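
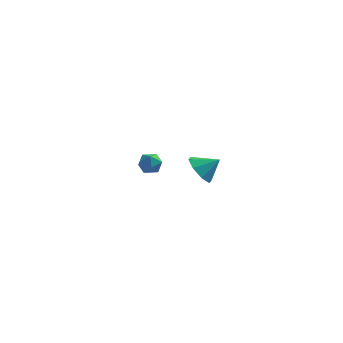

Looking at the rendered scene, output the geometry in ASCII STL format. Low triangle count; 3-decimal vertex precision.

solid 
facet normal -0.786 -0.185 -0.590
outer loop
vertex 0.594 -3.575 2.361
vertex 0.11 -3.729 3.054
vertex 0.297 -3.032 2.586
endloop
endfacet
facet normal 0.808 0.540 -0.235
outer loop
vertex 0.594 -3.575 2.361
vertex 0.297 -3.032 2.586
vertex 0.95 -3.531 3.686
endloop
endfacet
facet normal -0.786 -0.185 -0.590
outer loop
vertex 0.297 -3.032 2.586
vertex 0.11 -3.729 3.054
vertex -0.11 -2.898 3.086
endloop
endfacet
facet normal 0.452 0.882 0.132
outer loop
vertex 0.297 -3.032 2.586
vertex -0.11 -2.898 3.086
vertex 0.95 -3.531 3.686
endloop
endfacet
facet normal -0.786 -0.185 -0.590
outer loop
vertex -0.11 -2.898 3.086
vertex 0.11 -3.729 3.054
vertex -0.388 -3.25 3.567
endloop
endfacet
facet normal 0.106 0.772 0.627
outer loop
vertex -0.11 -2.898 3.086
vertex -0.388 -3.25 3.567
vertex 0.95 -3.531 3.686
endloop
endfacet
facet normal -0.786 -0.185 -0.590
outer loop
vertex -0.388 -3.25 3.567
vertex 0.11 -3.729 3.054
vertex -0.375 -3.883 3.748
endloop
endfacet
facet normal -0.028 0.274 0.961
outer loop
vertex -0.388 -3.25 3.567
vertex -0.375 -3.883 3.748
vertex 0.95 -3.531 3.686
endloop
endfacet
facet normal -0.786 -0.184 -0.590
outer loop
vertex -0.375 -3.883 3.748
vertex 0.11 -3.729 3.054
vertex -0.078 -4.426 3.522
endloop
endfacet
facet normal 0.129 -0.320 0.939
outer loop
vertex -0.375 -3.883 3.748
vertex -0.078 -4.426 3.522
vertex 0.95 -3.531 3.686
endloop
endfacet
facet normal -0.785 -0.185 -0.591
outer loop
vertex -0.078 -4.426 3.522
vertex 0.11 -3.729 3.054
vertex 0.329 -4.56 3.023
endloop
endfacet
facet normal 0.484 -0.661 0.573
outer loop
vertex -0.078 -4.426 3.522
vertex 0.329 -4.56 3.023
vertex 0.95 -3.531 3.686
endloop
endfacet
facet normal -0.786 -0.185 -0.590
outer loop
vertex 0.329 -4.56 3.023
vertex 0.11 -3.729 3.054
vertex 0.607 -4.208 2.542
endloop
endfacet
facet normal 0.831 -0.551 0.077
outer loop
vertex 0.329 -4.56 3.023
vertex 0.607 -4.208 2.542
vertex 0.95 -3.531 3.686
endloop
endfacet
facet normal -0.786 -0.185 -0.590
outer loop
vertex 0.607 -4.208 2.542
vertex 0.11 -3.729 3.054
vertex 0.594 -3.575 2.361
endloop
endfacet
facet normal 0.965 -0.054 -0.257
outer loop
vertex 0.607 -4.208 2.542
vertex 0.594 -3.575 2.361
vertex 0.95 -3.531 3.686
endloop
endfacet
facet normal -0.088 0.273 0.958
outer loop
vertex -3.857 2.724 0.266
vertex -3.369 2.278 0.438
vertex -3.202 2.919 0.271
endloop
endfacet
facet normal -0.247 0.815 0.525
outer loop
vertex -3.857 2.724 0.266
vertex -3.202 2.919 0.271
vertex -3.614 3.12 -0.235
endloop
endfacet
facet normal -0.785 0.611 0.102
outer loop
vertex -3.857 2.724 0.266
vertex -3.614 3.12 -0.235
vertex -4.036 2.602 -0.382
endloop
endfacet
facet normal -0.959 -0.059 0.276
outer loop
vertex -3.857 2.724 0.266
vertex -4.036 2.602 -0.382
vertex -3.884 2.082 0.034
endloop
endfacet
facet normal -0.529 -0.269 0.805
outer loop
vertex -3.857 2.724 0.266
vertex -3.884 2.082 0.034
vertex -3.369 2.278 0.438
endloop
endfacet
facet normal 0.322 0.940 0.111
outer loop
vertex -3.614 3.12 -0.235
vertex -3.202 2.919 0.271
vertex -2.976 2.918 -0.374
endloop
endfacet
facet normal 0.578 0.061 0.814
outer loop
vertex -3.202 2.919 0.271
vertex -3.369 2.278 0.438
vertex -2.824 2.398 0.042
endloop
endfacet
facet normal -0.134 -0.814 0.566
outer loop
vertex -3.369 2.278 0.438
vertex -3.884 2.082 0.034
vertex -3.246 1.88 -0.105
endloop
endfacet
facet normal -0.831 -0.475 -0.290
outer loop
vertex -3.884 2.082 0.034
vertex -4.036 2.602 -0.382
vertex -3.658 2.081 -0.611
endloop
endfacet
facet normal -0.549 0.610 -0.571
outer loop
vertex -4.036 2.602 -0.382
vertex -3.614 3.12 -0.235
vertex -3.491 2.722 -0.778
endloop
endfacet
facet normal 0.959 0.059 -0.276
outer loop
vertex -3.003 2.276 -0.606
vertex -2.976 2.918 -0.374
vertex -2.824 2.398 0.042
endloop
endfacet
facet normal 0.785 -0.611 -0.102
outer loop
vertex -3.003 2.276 -0.606
vertex -2.824 2.398 0.042
vertex -3.246 1.88 -0.105
endloop
endfacet
facet normal 0.247 -0.815 -0.525
outer loop
vertex -3.003 2.276 -0.606
vertex -3.246 1.88 -0.105
vertex -3.658 2.081 -0.611
endloop
endfacet
facet normal 0.088 -0.273 -0.958
outer loop
vertex -3.003 2.276 -0.606
vertex -3.658 2.081 -0.611
vertex -3.491 2.722 -0.778
endloop
endfacet
facet normal 0.529 0.269 -0.805
outer loop
vertex -3.003 2.276 -0.606
vertex -3.491 2.722 -0.778
vertex -2.976 2.918 -0.374
endloop
endfacet
facet normal 0.831 0.475 0.290
outer loop
vertex -2.824 2.398 0.042
vertex -2.976 2.918 -0.374
vertex -3.202 2.919 0.271
endloop
endfacet
facet normal 0.549 -0.610 0.571
outer loop
vertex -3.246 1.88 -0.105
vertex -2.824 2.398 0.042
vertex -3.369 2.278 0.438
endloop
endfacet
facet normal -0.322 -0.940 -0.111
outer loop
vertex -3.658 2.081 -0.611
vertex -3.246 1.88 -0.105
vertex -3.884 2.082 0.034
endloop
endfacet
facet normal -0.578 -0.061 -0.814
outer loop
vertex -3.491 2.722 -0.778
vertex -3.658 2.081 -0.611
vertex -4.036 2.602 -0.382
endloop
endfacet
facet normal 0.134 0.814 -0.566
outer loop
vertex -2.976 2.918 -0.374
vertex -3.491 2.722 -0.778
vertex -3.614 3.12 -0.235
endloop
endfacet

endsolid


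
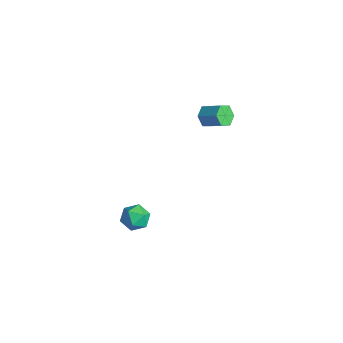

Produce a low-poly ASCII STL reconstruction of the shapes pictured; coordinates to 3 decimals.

solid 
facet normal -0.407 0.880 0.244
outer loop
vertex 1.388 -0.366 -3.66
vertex 0.52 -0.71 -3.869
vertex 0.868 -0.795 -2.981
endloop
endfacet
facet normal 0.186 0.760 0.623
outer loop
vertex 1.388 -0.366 -3.66
vertex 0.868 -0.795 -2.981
vertex 1.806 -0.97 -3.047
endloop
endfacet
facet normal 0.725 0.669 0.165
outer loop
vertex 1.388 -0.366 -3.66
vertex 1.806 -0.97 -3.047
vertex 2.038 -0.993 -3.975
endloop
endfacet
facet normal 0.466 0.732 -0.497
outer loop
vertex 1.388 -0.366 -3.66
vertex 2.038 -0.993 -3.975
vertex 1.243 -0.832 -4.483
endloop
endfacet
facet normal -0.234 0.863 -0.447
outer loop
vertex 1.388 -0.366 -3.66
vertex 1.243 -0.832 -4.483
vertex 0.52 -0.71 -3.869
endloop
endfacet
facet normal 0.097 0.150 0.984
outer loop
vertex 1.806 -0.97 -3.047
vertex 0.868 -0.795 -2.981
vertex 1.197 -1.688 -2.877
endloop
endfacet
facet normal -0.862 0.344 0.371
outer loop
vertex 0.868 -0.795 -2.981
vertex 0.52 -0.71 -3.869
vertex 0.402 -1.527 -3.385
endloop
endfacet
facet normal -0.582 0.317 -0.749
outer loop
vertex 0.52 -0.71 -3.869
vertex 1.243 -0.832 -4.483
vertex 0.634 -1.55 -4.313
endloop
endfacet
facet normal 0.551 0.106 -0.828
outer loop
vertex 1.243 -0.832 -4.483
vertex 2.038 -0.993 -3.975
vertex 1.572 -1.725 -4.379
endloop
endfacet
facet normal 0.970 0.004 0.242
outer loop
vertex 2.038 -0.993 -3.975
vertex 1.806 -0.97 -3.047
vertex 1.92 -1.81 -3.491
endloop
endfacet
facet normal -0.466 -0.732 0.497
outer loop
vertex 1.052 -2.154 -3.7
vertex 1.197 -1.688 -2.877
vertex 0.402 -1.527 -3.385
endloop
endfacet
facet normal -0.725 -0.669 -0.165
outer loop
vertex 1.052 -2.154 -3.7
vertex 0.402 -1.527 -3.385
vertex 0.634 -1.55 -4.313
endloop
endfacet
facet normal -0.186 -0.760 -0.623
outer loop
vertex 1.052 -2.154 -3.7
vertex 0.634 -1.55 -4.313
vertex 1.572 -1.725 -4.379
endloop
endfacet
facet normal 0.407 -0.880 -0.244
outer loop
vertex 1.052 -2.154 -3.7
vertex 1.572 -1.725 -4.379
vertex 1.92 -1.81 -3.491
endloop
endfacet
facet normal 0.234 -0.863 0.447
outer loop
vertex 1.052 -2.154 -3.7
vertex 1.92 -1.81 -3.491
vertex 1.197 -1.688 -2.877
endloop
endfacet
facet normal -0.551 -0.106 0.828
outer loop
vertex 0.402 -1.527 -3.385
vertex 1.197 -1.688 -2.877
vertex 0.868 -0.795 -2.981
endloop
endfacet
facet normal -0.970 -0.004 -0.242
outer loop
vertex 0.634 -1.55 -4.313
vertex 0.402 -1.527 -3.385
vertex 0.52 -0.71 -3.869
endloop
endfacet
facet normal -0.097 -0.150 -0.984
outer loop
vertex 1.572 -1.725 -4.379
vertex 0.634 -1.55 -4.313
vertex 1.243 -0.832 -4.483
endloop
endfacet
facet normal 0.862 -0.344 -0.371
outer loop
vertex 1.92 -1.81 -3.491
vertex 1.572 -1.725 -4.379
vertex 2.038 -0.993 -3.975
endloop
endfacet
facet normal 0.582 -0.317 0.749
outer loop
vertex 1.197 -1.688 -2.877
vertex 1.92 -1.81 -3.491
vertex 1.806 -0.97 -3.047
endloop
endfacet
facet normal -0.764 -0.406 -0.501
outer loop
vertex 1.735 2.839 3.374
vertex 1.28 3.377 3.632
vertex 1.65 3.476 2.987
endloop
endfacet
facet normal 0.636 -0.337 -0.694
outer loop
vertex 1.735 2.839 3.374
vertex 1.65 3.476 2.987
vertex 2.796 3.406 4.071
endloop
endfacet
facet normal 0.636 -0.337 -0.694
outer loop
vertex 2.796 3.406 4.071
vertex 1.65 3.476 2.987
vertex 2.711 4.043 3.684
endloop
endfacet
facet normal 0.763 0.407 0.503
outer loop
vertex 2.796 3.406 4.071
vertex 2.711 4.043 3.684
vertex 2.34 3.943 4.328
endloop
endfacet
facet normal -0.763 -0.409 -0.501
outer loop
vertex 1.65 3.476 2.987
vertex 1.28 3.377 3.632
vertex 1.194 4.013 3.244
endloop
endfacet
facet normal 0.219 0.566 -0.794
outer loop
vertex 1.65 3.476 2.987
vertex 1.194 4.013 3.244
vertex 2.711 4.043 3.684
endloop
endfacet
facet normal 0.219 0.566 -0.794
outer loop
vertex 2.711 4.043 3.684
vertex 1.194 4.013 3.244
vertex 2.255 4.58 3.941
endloop
endfacet
facet normal 0.763 0.407 0.503
outer loop
vertex 2.711 4.043 3.684
vertex 2.255 4.58 3.941
vertex 2.34 3.943 4.328
endloop
endfacet
facet normal -0.763 -0.409 -0.501
outer loop
vertex 1.194 4.013 3.244
vertex 1.28 3.377 3.632
vertex 0.824 3.914 3.889
endloop
endfacet
facet normal -0.417 0.903 -0.100
outer loop
vertex 1.194 4.013 3.244
vertex 0.824 3.914 3.889
vertex 2.255 4.58 3.941
endloop
endfacet
facet normal -0.417 0.903 -0.100
outer loop
vertex 2.255 4.58 3.941
vertex 0.824 3.914 3.889
vertex 1.885 4.481 4.586
endloop
endfacet
facet normal 0.764 0.406 0.501
outer loop
vertex 2.255 4.58 3.941
vertex 1.885 4.481 4.586
vertex 2.34 3.943 4.328
endloop
endfacet
facet normal -0.763 -0.407 -0.503
outer loop
vertex 0.824 3.914 3.889
vertex 1.28 3.377 3.632
vertex 0.909 3.277 4.276
endloop
endfacet
facet normal -0.636 0.337 0.694
outer loop
vertex 0.824 3.914 3.889
vertex 0.909 3.277 4.276
vertex 1.885 4.481 4.586
endloop
endfacet
facet normal -0.636 0.337 0.694
outer loop
vertex 1.885 4.481 4.586
vertex 0.909 3.277 4.276
vertex 1.97 3.844 4.973
endloop
endfacet
facet normal 0.764 0.406 0.501
outer loop
vertex 1.885 4.481 4.586
vertex 1.97 3.844 4.973
vertex 2.34 3.943 4.328
endloop
endfacet
facet normal -0.763 -0.407 -0.503
outer loop
vertex 0.909 3.277 4.276
vertex 1.28 3.377 3.632
vertex 1.365 2.74 4.019
endloop
endfacet
facet normal -0.219 -0.566 0.794
outer loop
vertex 0.909 3.277 4.276
vertex 1.365 2.74 4.019
vertex 1.97 3.844 4.973
endloop
endfacet
facet normal -0.219 -0.566 0.794
outer loop
vertex 1.97 3.844 4.973
vertex 1.365 2.74 4.019
vertex 2.426 3.307 4.716
endloop
endfacet
facet normal 0.763 0.409 0.501
outer loop
vertex 1.97 3.844 4.973
vertex 2.426 3.307 4.716
vertex 2.34 3.943 4.328
endloop
endfacet
facet normal -0.764 -0.406 -0.501
outer loop
vertex 1.365 2.74 4.019
vertex 1.28 3.377 3.632
vertex 1.735 2.839 3.374
endloop
endfacet
facet normal 0.417 -0.903 0.100
outer loop
vertex 1.365 2.74 4.019
vertex 1.735 2.839 3.374
vertex 2.426 3.307 4.716
endloop
endfacet
facet normal 0.417 -0.903 0.100
outer loop
vertex 2.426 3.307 4.716
vertex 1.735 2.839 3.374
vertex 2.796 3.406 4.071
endloop
endfacet
facet normal 0.763 0.409 0.501
outer loop
vertex 2.426 3.307 4.716
vertex 2.796 3.406 4.071
vertex 2.34 3.943 4.328
endloop
endfacet

endsolid


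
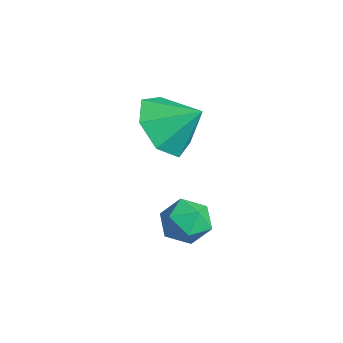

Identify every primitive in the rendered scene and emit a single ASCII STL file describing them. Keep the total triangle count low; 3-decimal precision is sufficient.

solid 
facet normal -0.496 -0.626 -0.602
outer loop
vertex -0.373 -1.522 -0.808
vertex -1.182 -0.98 -0.705
vertex -0.473 -0.897 -1.376
endloop
endfacet
facet normal 0.986 0.167 0.010
outer loop
vertex -0.373 -1.522 -0.808
vertex -0.473 -0.897 -1.376
vertex -0.598 -0.24 0.005
endloop
endfacet
facet normal -0.496 -0.626 -0.602
outer loop
vertex -0.473 -0.897 -1.376
vertex -1.182 -0.98 -0.705
vertex -1.107 -0.334 -1.439
endloop
endfacet
facet normal 0.653 0.705 -0.276
outer loop
vertex -0.473 -0.897 -1.376
vertex -1.107 -0.334 -1.439
vertex -0.598 -0.24 0.005
endloop
endfacet
facet normal -0.496 -0.626 -0.602
outer loop
vertex -1.107 -0.334 -1.439
vertex -1.182 -0.98 -0.705
vertex -1.798 -0.257 -0.949
endloop
endfacet
facet normal 0.052 0.995 -0.083
outer loop
vertex -1.107 -0.334 -1.439
vertex -1.798 -0.257 -0.949
vertex -0.598 -0.24 0.005
endloop
endfacet
facet normal -0.495 -0.625 -0.603
outer loop
vertex -1.798 -0.257 -0.949
vertex -1.182 -0.98 -0.705
vertex -2.026 -0.725 -0.276
endloop
endfacet
facet normal -0.365 0.818 0.445
outer loop
vertex -1.798 -0.257 -0.949
vertex -2.026 -0.725 -0.276
vertex -0.598 -0.24 0.005
endloop
endfacet
facet normal -0.495 -0.626 -0.602
outer loop
vertex -2.026 -0.725 -0.276
vertex -1.182 -0.98 -0.705
vertex -1.618 -1.384 0.074
endloop
endfacet
facet normal -0.283 0.307 0.909
outer loop
vertex -2.026 -0.725 -0.276
vertex -1.618 -1.384 0.074
vertex -0.598 -0.24 0.005
endloop
endfacet
facet normal -0.495 -0.627 -0.602
outer loop
vertex -1.618 -1.384 0.074
vertex -1.182 -0.98 -0.705
vertex -0.882 -1.738 -0.162
endloop
endfacet
facet normal 0.235 -0.152 0.960
outer loop
vertex -1.618 -1.384 0.074
vertex -0.882 -1.738 -0.162
vertex -0.598 -0.24 0.005
endloop
endfacet
facet normal -0.496 -0.627 -0.601
outer loop
vertex -0.882 -1.738 -0.162
vertex -1.182 -0.98 -0.705
vertex -0.373 -1.522 -0.808
endloop
endfacet
facet normal 0.801 -0.214 0.559
outer loop
vertex -0.882 -1.738 -0.162
vertex -0.373 -1.522 -0.808
vertex -0.598 -0.24 0.005
endloop
endfacet
facet normal -0.903 -0.162 0.399
outer loop
vertex 0.682 -1.281 -2.243
vertex 0.845 -1.937 -2.141
vertex 0.976 -1.473 -1.656
endloop
endfacet
facet normal -0.690 0.510 0.513
outer loop
vertex 0.682 -1.281 -2.243
vertex 0.976 -1.473 -1.656
vertex 1.173 -0.896 -1.965
endloop
endfacet
facet normal -0.569 0.813 -0.120
outer loop
vertex 0.682 -1.281 -2.243
vertex 1.173 -0.896 -1.965
vertex 1.163 -1.003 -2.64
endloop
endfacet
facet normal -0.707 0.328 -0.627
outer loop
vertex 0.682 -1.281 -2.243
vertex 1.163 -1.003 -2.64
vertex 0.96 -1.647 -2.748
endloop
endfacet
facet normal -0.913 -0.274 -0.304
outer loop
vertex 0.682 -1.281 -2.243
vertex 0.96 -1.647 -2.748
vertex 0.845 -1.937 -2.141
endloop
endfacet
facet normal -0.071 0.490 0.869
outer loop
vertex 1.173 -0.896 -1.965
vertex 0.976 -1.473 -1.656
vertex 1.64 -1.313 -1.692
endloop
endfacet
facet normal -0.415 -0.599 0.685
outer loop
vertex 0.976 -1.473 -1.656
vertex 0.845 -1.937 -2.141
vertex 1.437 -1.957 -1.8
endloop
endfacet
facet normal -0.431 -0.780 -0.454
outer loop
vertex 0.845 -1.937 -2.141
vertex 0.96 -1.647 -2.748
vertex 1.427 -2.064 -2.475
endloop
endfacet
facet normal -0.100 0.195 -0.976
outer loop
vertex 0.96 -1.647 -2.748
vertex 1.163 -1.003 -2.64
vertex 1.624 -1.487 -2.784
endloop
endfacet
facet normal 0.124 0.980 -0.157
outer loop
vertex 1.163 -1.003 -2.64
vertex 1.173 -0.896 -1.965
vertex 1.755 -1.023 -2.299
endloop
endfacet
facet normal 0.707 -0.328 0.627
outer loop
vertex 1.918 -1.679 -2.197
vertex 1.64 -1.313 -1.692
vertex 1.437 -1.957 -1.8
endloop
endfacet
facet normal 0.569 -0.813 0.120
outer loop
vertex 1.918 -1.679 -2.197
vertex 1.437 -1.957 -1.8
vertex 1.427 -2.064 -2.475
endloop
endfacet
facet normal 0.690 -0.510 -0.513
outer loop
vertex 1.918 -1.679 -2.197
vertex 1.427 -2.064 -2.475
vertex 1.624 -1.487 -2.784
endloop
endfacet
facet normal 0.903 0.162 -0.399
outer loop
vertex 1.918 -1.679 -2.197
vertex 1.624 -1.487 -2.784
vertex 1.755 -1.023 -2.299
endloop
endfacet
facet normal 0.913 0.274 0.304
outer loop
vertex 1.918 -1.679 -2.197
vertex 1.755 -1.023 -2.299
vertex 1.64 -1.313 -1.692
endloop
endfacet
facet normal 0.100 -0.195 0.976
outer loop
vertex 1.437 -1.957 -1.8
vertex 1.64 -1.313 -1.692
vertex 0.976 -1.473 -1.656
endloop
endfacet
facet normal -0.124 -0.980 0.157
outer loop
vertex 1.427 -2.064 -2.475
vertex 1.437 -1.957 -1.8
vertex 0.845 -1.937 -2.141
endloop
endfacet
facet normal 0.071 -0.490 -0.869
outer loop
vertex 1.624 -1.487 -2.784
vertex 1.427 -2.064 -2.475
vertex 0.96 -1.647 -2.748
endloop
endfacet
facet normal 0.415 0.599 -0.685
outer loop
vertex 1.755 -1.023 -2.299
vertex 1.624 -1.487 -2.784
vertex 1.163 -1.003 -2.64
endloop
endfacet
facet normal 0.431 0.780 0.454
outer loop
vertex 1.64 -1.313 -1.692
vertex 1.755 -1.023 -2.299
vertex 1.173 -0.896 -1.965
endloop
endfacet

endsolid


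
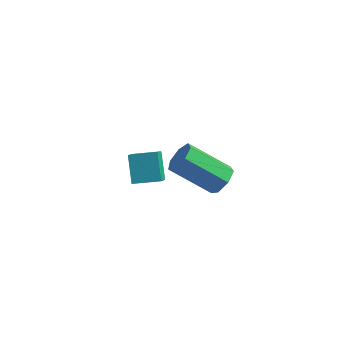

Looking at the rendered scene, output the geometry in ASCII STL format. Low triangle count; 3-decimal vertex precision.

solid 
facet normal -0.405 0.518 0.753
outer loop
vertex -4.123 1.196 0.122
vertex -3.124 1.685 0.323
vertex -4.362 1.949 -0.524
endloop
endfacet
facet normal -0.884 -0.433 -0.177
outer loop
vertex -3.836 1.275 -1.503
vertex -4.123 1.196 0.122
vertex -4.362 1.949 -0.524
endloop
endfacet
facet normal -0.405 0.518 0.753
outer loop
vertex -4.362 1.949 -0.524
vertex -3.124 1.685 0.323
vertex -3.363 2.438 -0.323
endloop
endfacet
facet normal -0.234 0.738 -0.633
outer loop
vertex -3.363 2.438 -0.323
vertex -3.836 1.275 -1.503
vertex -4.362 1.949 -0.524
endloop
endfacet
facet normal 0.234 -0.738 0.633
outer loop
vertex -4.123 1.196 0.122
vertex -2.598 1.011 -0.656
vertex -3.124 1.685 0.323
endloop
endfacet
facet normal -0.884 -0.433 -0.177
outer loop
vertex -3.597 0.522 -0.857
vertex -4.123 1.196 0.122
vertex -3.836 1.275 -1.503
endloop
endfacet
facet normal 0.234 -0.738 0.633
outer loop
vertex -3.597 0.522 -0.857
vertex -2.598 1.011 -0.656
vertex -4.123 1.196 0.122
endloop
endfacet
facet normal 0.884 0.433 0.177
outer loop
vertex -3.124 1.685 0.323
vertex -2.598 1.011 -0.656
vertex -3.363 2.438 -0.323
endloop
endfacet
facet normal -0.234 0.738 -0.633
outer loop
vertex -2.837 1.764 -1.302
vertex -3.836 1.275 -1.503
vertex -3.363 2.438 -0.323
endloop
endfacet
facet normal 0.884 0.433 0.177
outer loop
vertex -3.363 2.438 -0.323
vertex -2.598 1.011 -0.656
vertex -2.837 1.764 -1.302
endloop
endfacet
facet normal 0.405 -0.518 -0.753
outer loop
vertex -2.837 1.764 -1.302
vertex -3.597 0.522 -0.857
vertex -3.836 1.275 -1.503
endloop
endfacet
facet normal 0.405 -0.518 -0.753
outer loop
vertex -2.598 1.011 -0.656
vertex -3.597 0.522 -0.857
vertex -2.837 1.764 -1.302
endloop
endfacet
facet normal 0.765 0.258 -0.590
outer loop
vertex 1.452 -1.118 3.504
vertex 1.103 -1.296 2.973
vertex 1.131 -0.706 3.268
endloop
endfacet
facet normal 0.317 0.645 0.695
outer loop
vertex 1.452 -1.118 3.504
vertex 1.131 -0.706 3.268
vertex 0.006 -1.607 4.618
endloop
endfacet
facet normal 0.318 0.644 0.695
outer loop
vertex 0.006 -1.607 4.618
vertex 1.131 -0.706 3.268
vertex -0.315 -1.195 4.383
endloop
endfacet
facet normal -0.765 -0.260 0.589
outer loop
vertex 0.006 -1.607 4.618
vertex -0.315 -1.195 4.383
vertex -0.343 -1.784 4.087
endloop
endfacet
facet normal 0.765 0.258 -0.590
outer loop
vertex 1.131 -0.706 3.268
vertex 1.103 -1.296 2.973
vertex 0.789 -0.738 2.81
endloop
endfacet
facet normal -0.240 0.964 0.112
outer loop
vertex 1.131 -0.706 3.268
vertex 0.789 -0.738 2.81
vertex -0.315 -1.195 4.383
endloop
endfacet
facet normal -0.240 0.964 0.112
outer loop
vertex -0.315 -1.195 4.383
vertex 0.789 -0.738 2.81
vertex -0.657 -1.227 3.925
endloop
endfacet
facet normal -0.765 -0.260 0.589
outer loop
vertex -0.315 -1.195 4.383
vertex -0.657 -1.227 3.925
vertex -0.343 -1.784 4.087
endloop
endfacet
facet normal 0.765 0.259 -0.589
outer loop
vertex 0.789 -0.738 2.81
vertex 1.103 -1.296 2.973
vertex 0.683 -1.19 2.474
endloop
endfacet
facet normal -0.617 0.558 -0.555
outer loop
vertex 0.789 -0.738 2.81
vertex 0.683 -1.19 2.474
vertex -0.657 -1.227 3.925
endloop
endfacet
facet normal -0.617 0.558 -0.555
outer loop
vertex -0.657 -1.227 3.925
vertex 0.683 -1.19 2.474
vertex -0.763 -1.679 3.589
endloop
endfacet
facet normal -0.765 -0.259 0.590
outer loop
vertex -0.657 -1.227 3.925
vertex -0.763 -1.679 3.589
vertex -0.343 -1.784 4.087
endloop
endfacet
facet normal 0.765 0.258 -0.590
outer loop
vertex 0.683 -1.19 2.474
vertex 1.103 -1.296 2.973
vertex 0.893 -1.722 2.514
endloop
endfacet
facet normal -0.529 -0.269 -0.805
outer loop
vertex 0.683 -1.19 2.474
vertex 0.893 -1.722 2.514
vertex -0.763 -1.679 3.589
endloop
endfacet
facet normal -0.529 -0.270 -0.804
outer loop
vertex -0.763 -1.679 3.589
vertex 0.893 -1.722 2.514
vertex -0.553 -2.21 3.629
endloop
endfacet
facet normal -0.765 -0.258 0.591
outer loop
vertex -0.763 -1.679 3.589
vertex -0.553 -2.21 3.629
vertex -0.343 -1.784 4.087
endloop
endfacet
facet normal 0.765 0.259 -0.590
outer loop
vertex 0.893 -1.722 2.514
vertex 1.103 -1.296 2.973
vertex 1.261 -1.932 2.899
endloop
endfacet
facet normal -0.043 -0.894 -0.447
outer loop
vertex 0.893 -1.722 2.514
vertex 1.261 -1.932 2.899
vertex -0.553 -2.21 3.629
endloop
endfacet
facet normal -0.043 -0.893 -0.448
outer loop
vertex -0.553 -2.21 3.629
vertex 1.261 -1.932 2.899
vertex -0.185 -2.421 4.014
endloop
endfacet
facet normal -0.765 -0.257 0.590
outer loop
vertex -0.553 -2.21 3.629
vertex -0.185 -2.421 4.014
vertex -0.343 -1.784 4.087
endloop
endfacet
facet normal 0.765 0.259 -0.590
outer loop
vertex 1.261 -1.932 2.899
vertex 1.103 -1.296 2.973
vertex 1.51 -1.663 3.34
endloop
endfacet
facet normal 0.476 -0.844 0.247
outer loop
vertex 1.261 -1.932 2.899
vertex 1.51 -1.663 3.34
vertex -0.185 -2.421 4.014
endloop
endfacet
facet normal 0.476 -0.844 0.247
outer loop
vertex -0.185 -2.421 4.014
vertex 1.51 -1.663 3.34
vertex 0.064 -2.152 4.454
endloop
endfacet
facet normal -0.765 -0.257 0.590
outer loop
vertex -0.185 -2.421 4.014
vertex 0.064 -2.152 4.454
vertex -0.343 -1.784 4.087
endloop
endfacet
facet normal 0.765 0.259 -0.590
outer loop
vertex 1.51 -1.663 3.34
vertex 1.103 -1.296 2.973
vertex 1.452 -1.118 3.504
endloop
endfacet
facet normal 0.636 -0.160 0.755
outer loop
vertex 1.51 -1.663 3.34
vertex 1.452 -1.118 3.504
vertex 0.064 -2.152 4.454
endloop
endfacet
facet normal 0.636 -0.160 0.755
outer loop
vertex 0.064 -2.152 4.454
vertex 1.452 -1.118 3.504
vertex 0.006 -1.607 4.618
endloop
endfacet
facet normal -0.765 -0.259 0.589
outer loop
vertex 0.064 -2.152 4.454
vertex 0.006 -1.607 4.618
vertex -0.343 -1.784 4.087
endloop
endfacet

endsolid


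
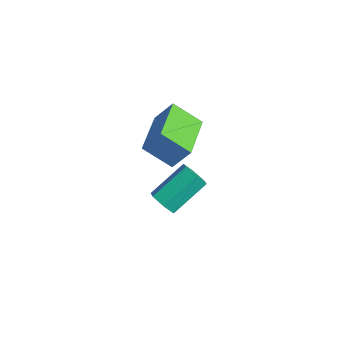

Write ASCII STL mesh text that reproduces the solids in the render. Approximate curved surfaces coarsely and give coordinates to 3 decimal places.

solid 
facet normal -0.013 -0.847 -0.531
outer loop
vertex -3.491 0.016 -1.142
vertex -4.0 -0.057 -1.013
vertex -3.874 0.215 -1.45
endloop
endfacet
facet normal 0.691 0.376 -0.617
outer loop
vertex -3.491 0.016 -1.142
vertex -3.874 0.215 -1.45
vertex -3.471 1.27 -0.356
endloop
endfacet
facet normal 0.691 0.376 -0.617
outer loop
vertex -3.471 1.27 -0.356
vertex -3.874 0.215 -1.45
vertex -3.854 1.469 -0.664
endloop
endfacet
facet normal 0.013 0.847 0.531
outer loop
vertex -3.471 1.27 -0.356
vertex -3.854 1.469 -0.664
vertex -3.98 1.197 -0.227
endloop
endfacet
facet normal -0.015 -0.847 -0.531
outer loop
vertex -3.874 0.215 -1.45
vertex -4.0 -0.057 -1.013
vertex -4.383 0.143 -1.321
endloop
endfacet
facet normal -0.278 0.513 -0.812
outer loop
vertex -3.874 0.215 -1.45
vertex -4.383 0.143 -1.321
vertex -3.854 1.469 -0.664
endloop
endfacet
facet normal -0.280 0.514 -0.811
outer loop
vertex -3.854 1.469 -0.664
vertex -4.383 0.143 -1.321
vertex -4.362 1.396 -0.535
endloop
endfacet
facet normal 0.013 0.847 0.531
outer loop
vertex -3.854 1.469 -0.664
vertex -4.362 1.396 -0.535
vertex -3.98 1.197 -0.227
endloop
endfacet
facet normal -0.014 -0.846 -0.533
outer loop
vertex -4.383 0.143 -1.321
vertex -4.0 -0.057 -1.013
vertex -4.509 -0.13 -0.884
endloop
endfacet
facet normal -0.971 0.138 -0.194
outer loop
vertex -4.383 0.143 -1.321
vertex -4.509 -0.13 -0.884
vertex -4.362 1.396 -0.535
endloop
endfacet
facet normal -0.971 0.138 -0.196
outer loop
vertex -4.362 1.396 -0.535
vertex -4.509 -0.13 -0.884
vertex -4.489 1.124 -0.098
endloop
endfacet
facet normal 0.013 0.847 0.531
outer loop
vertex -4.362 1.396 -0.535
vertex -4.489 1.124 -0.098
vertex -3.98 1.197 -0.227
endloop
endfacet
facet normal -0.013 -0.847 -0.531
outer loop
vertex -4.509 -0.13 -0.884
vertex -4.0 -0.057 -1.013
vertex -4.126 -0.329 -0.576
endloop
endfacet
facet normal -0.691 -0.376 0.617
outer loop
vertex -4.509 -0.13 -0.884
vertex -4.126 -0.329 -0.576
vertex -4.489 1.124 -0.098
endloop
endfacet
facet normal -0.691 -0.376 0.617
outer loop
vertex -4.489 1.124 -0.098
vertex -4.126 -0.329 -0.576
vertex -4.106 0.925 0.21
endloop
endfacet
facet normal 0.013 0.847 0.531
outer loop
vertex -4.489 1.124 -0.098
vertex -4.106 0.925 0.21
vertex -3.98 1.197 -0.227
endloop
endfacet
facet normal -0.013 -0.847 -0.531
outer loop
vertex -4.126 -0.329 -0.576
vertex -4.0 -0.057 -1.013
vertex -3.618 -0.256 -0.705
endloop
endfacet
facet normal 0.280 -0.513 0.811
outer loop
vertex -4.126 -0.329 -0.576
vertex -3.618 -0.256 -0.705
vertex -4.106 0.925 0.21
endloop
endfacet
facet normal 0.278 -0.514 0.812
outer loop
vertex -4.106 0.925 0.21
vertex -3.618 -0.256 -0.705
vertex -3.597 0.997 0.081
endloop
endfacet
facet normal 0.015 0.847 0.531
outer loop
vertex -4.106 0.925 0.21
vertex -3.597 0.997 0.081
vertex -3.98 1.197 -0.227
endloop
endfacet
facet normal -0.013 -0.847 -0.531
outer loop
vertex -3.618 -0.256 -0.705
vertex -4.0 -0.057 -1.013
vertex -3.491 0.016 -1.142
endloop
endfacet
facet normal 0.971 -0.139 0.196
outer loop
vertex -3.618 -0.256 -0.705
vertex -3.491 0.016 -1.142
vertex -3.597 0.997 0.081
endloop
endfacet
facet normal 0.971 -0.137 0.194
outer loop
vertex -3.597 0.997 0.081
vertex -3.491 0.016 -1.142
vertex -3.471 1.27 -0.356
endloop
endfacet
facet normal 0.014 0.846 0.533
outer loop
vertex -3.597 0.997 0.081
vertex -3.471 1.27 -0.356
vertex -3.98 1.197 -0.227
endloop
endfacet
facet normal -0.659 0.743 -0.114
outer loop
vertex -4.741 0.208 2.715
vertex -4.385 0.643 3.493
vertex -3.988 0.774 2.055
endloop
endfacet
facet normal -0.371 -0.452 -0.811
outer loop
vertex -2.875 -0.483 2.247
vertex -4.741 0.208 2.715
vertex -3.988 0.774 2.055
endloop
endfacet
facet normal -0.659 0.743 -0.114
outer loop
vertex -3.988 0.774 2.055
vertex -4.385 0.643 3.493
vertex -3.632 1.209 2.833
endloop
endfacet
facet normal 0.654 0.492 -0.574
outer loop
vertex -3.632 1.209 2.833
vertex -2.875 -0.483 2.247
vertex -3.988 0.774 2.055
endloop
endfacet
facet normal -0.654 -0.492 0.574
outer loop
vertex -4.741 0.208 2.715
vertex -3.272 -0.614 3.685
vertex -4.385 0.643 3.493
endloop
endfacet
facet normal -0.371 -0.452 -0.811
outer loop
vertex -3.628 -1.049 2.907
vertex -4.741 0.208 2.715
vertex -2.875 -0.483 2.247
endloop
endfacet
facet normal -0.654 -0.492 0.574
outer loop
vertex -3.628 -1.049 2.907
vertex -3.272 -0.614 3.685
vertex -4.741 0.208 2.715
endloop
endfacet
facet normal 0.371 0.452 0.811
outer loop
vertex -4.385 0.643 3.493
vertex -3.272 -0.614 3.685
vertex -3.632 1.209 2.833
endloop
endfacet
facet normal 0.654 0.492 -0.574
outer loop
vertex -2.519 -0.048 3.025
vertex -2.875 -0.483 2.247
vertex -3.632 1.209 2.833
endloop
endfacet
facet normal 0.371 0.452 0.811
outer loop
vertex -3.632 1.209 2.833
vertex -3.272 -0.614 3.685
vertex -2.519 -0.048 3.025
endloop
endfacet
facet normal 0.659 -0.743 0.114
outer loop
vertex -2.519 -0.048 3.025
vertex -3.628 -1.049 2.907
vertex -2.875 -0.483 2.247
endloop
endfacet
facet normal 0.659 -0.743 0.114
outer loop
vertex -3.272 -0.614 3.685
vertex -3.628 -1.049 2.907
vertex -2.519 -0.048 3.025
endloop
endfacet

endsolid


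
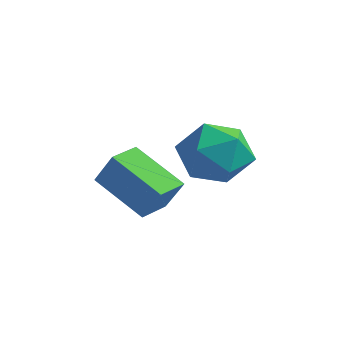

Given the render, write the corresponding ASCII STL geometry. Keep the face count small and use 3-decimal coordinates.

solid 
facet normal -0.566 -0.054 -0.823
outer loop
vertex -3.743 -1.916 -3.857
vertex -3.972 -0.916 -3.765
vertex -2.235 -1.472 -4.924
endloop
endfacet
facet normal 0.223 -0.971 -0.089
outer loop
vertex -1.528 -1.404 -3.895
vertex -3.743 -1.916 -3.857
vertex -2.235 -1.472 -4.924
endloop
endfacet
facet normal -0.566 -0.053 -0.823
outer loop
vertex -2.235 -1.472 -4.924
vertex -3.972 -0.916 -3.765
vertex -2.464 -0.472 -4.831
endloop
endfacet
facet normal 0.794 0.234 -0.561
outer loop
vertex -2.464 -0.472 -4.831
vertex -1.528 -1.404 -3.895
vertex -2.235 -1.472 -4.924
endloop
endfacet
facet normal -0.794 -0.233 0.561
outer loop
vertex -3.743 -1.916 -3.857
vertex -3.265 -0.848 -2.736
vertex -3.972 -0.916 -3.765
endloop
endfacet
facet normal 0.223 -0.971 -0.089
outer loop
vertex -3.036 -1.848 -2.829
vertex -3.743 -1.916 -3.857
vertex -1.528 -1.404 -3.895
endloop
endfacet
facet normal -0.794 -0.234 0.561
outer loop
vertex -3.036 -1.848 -2.829
vertex -3.265 -0.848 -2.736
vertex -3.743 -1.916 -3.857
endloop
endfacet
facet normal -0.223 0.971 0.089
outer loop
vertex -3.972 -0.916 -3.765
vertex -3.265 -0.848 -2.736
vertex -2.464 -0.472 -4.831
endloop
endfacet
facet normal 0.794 0.233 -0.561
outer loop
vertex -1.757 -0.404 -3.803
vertex -1.528 -1.404 -3.895
vertex -2.464 -0.472 -4.831
endloop
endfacet
facet normal -0.223 0.971 0.089
outer loop
vertex -2.464 -0.472 -4.831
vertex -3.265 -0.848 -2.736
vertex -1.757 -0.404 -3.803
endloop
endfacet
facet normal 0.566 0.054 0.823
outer loop
vertex -1.757 -0.404 -3.803
vertex -3.036 -1.848 -2.829
vertex -1.528 -1.404 -3.895
endloop
endfacet
facet normal 0.566 0.053 0.822
outer loop
vertex -3.265 -0.848 -2.736
vertex -3.036 -1.848 -2.829
vertex -1.757 -0.404 -3.803
endloop
endfacet
facet normal -0.755 -0.230 0.615
outer loop
vertex -1.417 -0.086 -1.957
vertex -1.211 -1.191 -2.117
vertex -0.694 -0.634 -1.274
endloop
endfacet
facet normal -0.457 0.392 0.798
outer loop
vertex -1.417 -0.086 -1.957
vertex -0.694 -0.634 -1.274
vertex -0.445 0.41 -1.644
endloop
endfacet
facet normal -0.501 0.832 0.238
outer loop
vertex -1.417 -0.086 -1.957
vertex -0.445 0.41 -1.644
vertex -0.808 0.498 -2.716
endloop
endfacet
facet normal -0.826 0.482 -0.292
outer loop
vertex -1.417 -0.086 -1.957
vertex -0.808 0.498 -2.716
vertex -1.282 -0.492 -3.009
endloop
endfacet
facet normal -0.983 -0.175 -0.059
outer loop
vertex -1.417 -0.086 -1.957
vertex -1.282 -0.492 -3.009
vertex -1.211 -1.191 -2.117
endloop
endfacet
facet normal 0.234 0.275 0.933
outer loop
vertex -0.445 0.41 -1.644
vertex -0.694 -0.634 -1.274
vertex 0.362 -0.388 -1.611
endloop
endfacet
facet normal -0.248 -0.732 0.635
outer loop
vertex -0.694 -0.634 -1.274
vertex -1.211 -1.191 -2.117
vertex -0.112 -1.378 -1.904
endloop
endfacet
facet normal -0.617 -0.643 -0.454
outer loop
vertex -1.211 -1.191 -2.117
vertex -1.282 -0.492 -3.009
vertex -0.475 -1.29 -2.976
endloop
endfacet
facet normal -0.363 0.420 -0.832
outer loop
vertex -1.282 -0.492 -3.009
vertex -0.808 0.498 -2.716
vertex -0.226 -0.246 -3.346
endloop
endfacet
facet normal 0.163 0.986 0.026
outer loop
vertex -0.808 0.498 -2.716
vertex -0.445 0.41 -1.644
vertex 0.291 0.311 -2.503
endloop
endfacet
facet normal 0.826 -0.482 0.292
outer loop
vertex 0.497 -0.794 -2.663
vertex 0.362 -0.388 -1.611
vertex -0.112 -1.378 -1.904
endloop
endfacet
facet normal 0.501 -0.832 -0.238
outer loop
vertex 0.497 -0.794 -2.663
vertex -0.112 -1.378 -1.904
vertex -0.475 -1.29 -2.976
endloop
endfacet
facet normal 0.457 -0.392 -0.798
outer loop
vertex 0.497 -0.794 -2.663
vertex -0.475 -1.29 -2.976
vertex -0.226 -0.246 -3.346
endloop
endfacet
facet normal 0.755 0.230 -0.615
outer loop
vertex 0.497 -0.794 -2.663
vertex -0.226 -0.246 -3.346
vertex 0.291 0.311 -2.503
endloop
endfacet
facet normal 0.983 0.175 0.059
outer loop
vertex 0.497 -0.794 -2.663
vertex 0.291 0.311 -2.503
vertex 0.362 -0.388 -1.611
endloop
endfacet
facet normal 0.363 -0.420 0.832
outer loop
vertex -0.112 -1.378 -1.904
vertex 0.362 -0.388 -1.611
vertex -0.694 -0.634 -1.274
endloop
endfacet
facet normal -0.163 -0.986 -0.026
outer loop
vertex -0.475 -1.29 -2.976
vertex -0.112 -1.378 -1.904
vertex -1.211 -1.191 -2.117
endloop
endfacet
facet normal -0.234 -0.275 -0.933
outer loop
vertex -0.226 -0.246 -3.346
vertex -0.475 -1.29 -2.976
vertex -1.282 -0.492 -3.009
endloop
endfacet
facet normal 0.248 0.732 -0.635
outer loop
vertex 0.291 0.311 -2.503
vertex -0.226 -0.246 -3.346
vertex -0.808 0.498 -2.716
endloop
endfacet
facet normal 0.617 0.643 0.454
outer loop
vertex 0.362 -0.388 -1.611
vertex 0.291 0.311 -2.503
vertex -0.445 0.41 -1.644
endloop
endfacet

endsolid


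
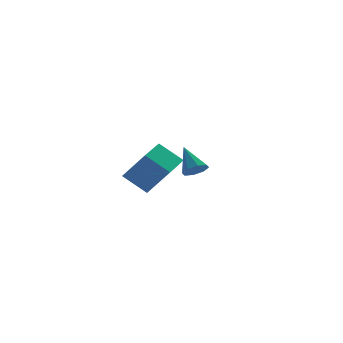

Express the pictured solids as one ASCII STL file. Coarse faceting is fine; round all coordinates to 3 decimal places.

solid 
facet normal 0.003 -0.732 -0.681
outer loop
vertex -3.079 -2.23 2.896
vertex -3.519 -2.432 3.111
vertex -3.416 -2.077 2.73
endloop
endfacet
facet normal 0.518 0.793 -0.320
outer loop
vertex -3.079 -2.23 2.896
vertex -3.416 -2.077 2.73
vertex -3.521 -1.508 3.969
endloop
endfacet
facet normal 0.002 -0.732 -0.681
outer loop
vertex -3.416 -2.077 2.73
vertex -3.519 -2.432 3.111
vertex -3.814 -2.132 2.788
endloop
endfacet
facet normal -0.184 0.887 -0.423
outer loop
vertex -3.416 -2.077 2.73
vertex -3.814 -2.132 2.788
vertex -3.521 -1.508 3.969
endloop
endfacet
facet normal 0.001 -0.732 -0.681
outer loop
vertex -3.814 -2.132 2.788
vertex -3.519 -2.432 3.111
vertex -4.039 -2.362 3.035
endloop
endfacet
facet normal -0.776 0.616 -0.133
outer loop
vertex -3.814 -2.132 2.788
vertex -4.039 -2.362 3.035
vertex -3.521 -1.508 3.969
endloop
endfacet
facet normal 0.001 -0.733 -0.680
outer loop
vertex -4.039 -2.362 3.035
vertex -3.519 -2.432 3.111
vertex -3.959 -2.633 3.327
endloop
endfacet
facet normal -0.915 0.139 0.380
outer loop
vertex -4.039 -2.362 3.035
vertex -3.959 -2.633 3.327
vertex -3.521 -1.508 3.969
endloop
endfacet
facet normal 0.001 -0.733 -0.681
outer loop
vertex -3.959 -2.633 3.327
vertex -3.519 -2.432 3.111
vertex -3.622 -2.786 3.492
endloop
endfacet
facet normal -0.518 -0.263 0.814
outer loop
vertex -3.959 -2.633 3.327
vertex -3.622 -2.786 3.492
vertex -3.521 -1.508 3.969
endloop
endfacet
facet normal 0.002 -0.733 -0.680
outer loop
vertex -3.622 -2.786 3.492
vertex -3.519 -2.432 3.111
vertex -3.224 -2.731 3.434
endloop
endfacet
facet normal 0.183 -0.356 0.916
outer loop
vertex -3.622 -2.786 3.492
vertex -3.224 -2.731 3.434
vertex -3.521 -1.508 3.969
endloop
endfacet
facet normal 0.002 -0.733 -0.680
outer loop
vertex -3.224 -2.731 3.434
vertex -3.519 -2.432 3.111
vertex -2.999 -2.501 3.187
endloop
endfacet
facet normal 0.775 -0.086 0.626
outer loop
vertex -3.224 -2.731 3.434
vertex -2.999 -2.501 3.187
vertex -3.521 -1.508 3.969
endloop
endfacet
facet normal 0.003 -0.731 -0.682
outer loop
vertex -2.999 -2.501 3.187
vertex -3.519 -2.432 3.111
vertex -3.079 -2.23 2.896
endloop
endfacet
facet normal 0.913 0.391 0.113
outer loop
vertex -2.999 -2.501 3.187
vertex -3.079 -2.23 2.896
vertex -3.521 -1.508 3.969
endloop
endfacet
facet normal -0.369 0.489 -0.791
outer loop
vertex -4.018 2.65 1.054
vertex -2.895 3.641 1.143
vertex -3.306 1.915 0.268
endloop
endfacet
facet normal -0.748 -0.661 -0.059
outer loop
vertex -2.705 1.119 1.557
vertex -4.018 2.65 1.054
vertex -3.306 1.915 0.268
endloop
endfacet
facet normal -0.369 0.489 -0.791
outer loop
vertex -3.306 1.915 0.268
vertex -2.895 3.641 1.143
vertex -2.184 2.906 0.357
endloop
endfacet
facet normal 0.552 -0.570 -0.609
outer loop
vertex -2.184 2.906 0.357
vertex -2.705 1.119 1.557
vertex -3.306 1.915 0.268
endloop
endfacet
facet normal -0.551 0.570 0.609
outer loop
vertex -4.018 2.65 1.054
vertex -2.294 2.845 2.432
vertex -2.895 3.641 1.143
endloop
endfacet
facet normal -0.748 -0.661 -0.059
outer loop
vertex -3.416 1.854 2.343
vertex -4.018 2.65 1.054
vertex -2.705 1.119 1.557
endloop
endfacet
facet normal -0.551 0.570 0.609
outer loop
vertex -3.416 1.854 2.343
vertex -2.294 2.845 2.432
vertex -4.018 2.65 1.054
endloop
endfacet
facet normal 0.748 0.661 0.059
outer loop
vertex -2.895 3.641 1.143
vertex -2.294 2.845 2.432
vertex -2.184 2.906 0.357
endloop
endfacet
facet normal 0.551 -0.570 -0.609
outer loop
vertex -1.582 2.11 1.646
vertex -2.705 1.119 1.557
vertex -2.184 2.906 0.357
endloop
endfacet
facet normal 0.748 0.661 0.059
outer loop
vertex -2.184 2.906 0.357
vertex -2.294 2.845 2.432
vertex -1.582 2.11 1.646
endloop
endfacet
facet normal 0.369 -0.489 0.791
outer loop
vertex -1.582 2.11 1.646
vertex -3.416 1.854 2.343
vertex -2.705 1.119 1.557
endloop
endfacet
facet normal 0.369 -0.489 0.791
outer loop
vertex -2.294 2.845 2.432
vertex -3.416 1.854 2.343
vertex -1.582 2.11 1.646
endloop
endfacet

endsolid


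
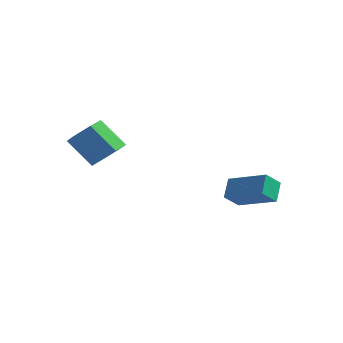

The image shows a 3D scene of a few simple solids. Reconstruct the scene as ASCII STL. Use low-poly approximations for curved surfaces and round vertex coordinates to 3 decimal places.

solid 
facet normal 0.687 0.053 -0.724
outer loop
vertex -2.398 -3.22 1.292
vertex -2.952 -3.713 0.73
vertex -3.01 -2.785 0.743
endloop
endfacet
facet normal 0.307 0.882 0.357
outer loop
vertex -2.398 -3.22 1.292
vertex -3.01 -2.785 0.743
vertex -3.595 -3.314 2.552
endloop
endfacet
facet normal 0.308 0.882 0.357
outer loop
vertex -3.595 -3.314 2.552
vertex -3.01 -2.785 0.743
vertex -4.207 -2.878 2.003
endloop
endfacet
facet normal -0.688 -0.054 0.724
outer loop
vertex -3.595 -3.314 2.552
vertex -4.207 -2.878 2.003
vertex -4.148 -3.807 1.99
endloop
endfacet
facet normal 0.688 0.053 -0.724
outer loop
vertex -3.01 -2.785 0.743
vertex -2.952 -3.713 0.73
vertex -3.563 -3.278 0.181
endloop
endfacet
facet normal -0.416 0.846 -0.333
outer loop
vertex -3.01 -2.785 0.743
vertex -3.563 -3.278 0.181
vertex -4.207 -2.878 2.003
endloop
endfacet
facet normal -0.416 0.846 -0.333
outer loop
vertex -4.207 -2.878 2.003
vertex -3.563 -3.278 0.181
vertex -4.76 -3.371 1.441
endloop
endfacet
facet normal -0.688 -0.054 0.724
outer loop
vertex -4.207 -2.878 2.003
vertex -4.76 -3.371 1.441
vertex -4.148 -3.807 1.99
endloop
endfacet
facet normal 0.688 0.053 -0.724
outer loop
vertex -3.563 -3.278 0.181
vertex -2.952 -3.713 0.73
vertex -3.505 -4.206 0.168
endloop
endfacet
facet normal -0.723 -0.036 -0.690
outer loop
vertex -3.563 -3.278 0.181
vertex -3.505 -4.206 0.168
vertex -4.76 -3.371 1.441
endloop
endfacet
facet normal -0.723 -0.036 -0.690
outer loop
vertex -4.76 -3.371 1.441
vertex -3.505 -4.206 0.168
vertex -4.702 -4.3 1.428
endloop
endfacet
facet normal -0.687 -0.053 0.724
outer loop
vertex -4.76 -3.371 1.441
vertex -4.702 -4.3 1.428
vertex -4.148 -3.807 1.99
endloop
endfacet
facet normal 0.688 0.054 -0.724
outer loop
vertex -3.505 -4.206 0.168
vertex -2.952 -3.713 0.73
vertex -2.893 -4.642 0.717
endloop
endfacet
facet normal -0.307 -0.882 -0.358
outer loop
vertex -3.505 -4.206 0.168
vertex -2.893 -4.642 0.717
vertex -4.702 -4.3 1.428
endloop
endfacet
facet normal -0.307 -0.882 -0.357
outer loop
vertex -4.702 -4.3 1.428
vertex -2.893 -4.642 0.717
vertex -4.09 -4.735 1.977
endloop
endfacet
facet normal -0.687 -0.053 0.724
outer loop
vertex -4.702 -4.3 1.428
vertex -4.09 -4.735 1.977
vertex -4.148 -3.807 1.99
endloop
endfacet
facet normal 0.688 0.054 -0.724
outer loop
vertex -2.893 -4.642 0.717
vertex -2.952 -3.713 0.73
vertex -2.34 -4.149 1.279
endloop
endfacet
facet normal 0.416 -0.846 0.333
outer loop
vertex -2.893 -4.642 0.717
vertex -2.34 -4.149 1.279
vertex -4.09 -4.735 1.977
endloop
endfacet
facet normal 0.416 -0.846 0.333
outer loop
vertex -4.09 -4.735 1.977
vertex -2.34 -4.149 1.279
vertex -3.537 -4.242 2.539
endloop
endfacet
facet normal -0.688 -0.053 0.724
outer loop
vertex -4.09 -4.735 1.977
vertex -3.537 -4.242 2.539
vertex -4.148 -3.807 1.99
endloop
endfacet
facet normal 0.687 0.053 -0.724
outer loop
vertex -2.34 -4.149 1.279
vertex -2.952 -3.713 0.73
vertex -2.398 -3.22 1.292
endloop
endfacet
facet normal 0.723 0.036 0.690
outer loop
vertex -2.34 -4.149 1.279
vertex -2.398 -3.22 1.292
vertex -3.537 -4.242 2.539
endloop
endfacet
facet normal 0.723 0.036 0.690
outer loop
vertex -3.537 -4.242 2.539
vertex -2.398 -3.22 1.292
vertex -3.595 -3.314 2.552
endloop
endfacet
facet normal -0.688 -0.053 0.724
outer loop
vertex -3.537 -4.242 2.539
vertex -3.595 -3.314 2.552
vertex -4.148 -3.807 1.99
endloop
endfacet
facet normal -0.933 0.064 -0.354
outer loop
vertex -0.114 1.841 -2.199
vertex 0.219 2.616 -2.936
vertex 0.123 1.0 -2.977
endloop
endfacet
facet normal -0.298 -0.692 0.657
outer loop
vertex 2.101 0.864 -2.224
vertex -0.114 1.841 -2.199
vertex 0.123 1.0 -2.977
endloop
endfacet
facet normal -0.933 0.064 -0.355
outer loop
vertex 0.123 1.0 -2.977
vertex 0.219 2.616 -2.936
vertex 0.457 1.775 -3.713
endloop
endfacet
facet normal 0.204 -0.719 -0.665
outer loop
vertex 0.457 1.775 -3.713
vertex 2.101 0.864 -2.224
vertex 0.123 1.0 -2.977
endloop
endfacet
facet normal -0.203 0.719 0.664
outer loop
vertex -0.114 1.841 -2.199
vertex 2.197 2.48 -2.183
vertex 0.219 2.616 -2.936
endloop
endfacet
facet normal -0.298 -0.692 0.658
outer loop
vertex 1.863 1.705 -1.447
vertex -0.114 1.841 -2.199
vertex 2.101 0.864 -2.224
endloop
endfacet
facet normal -0.203 0.719 0.665
outer loop
vertex 1.863 1.705 -1.447
vertex 2.197 2.48 -2.183
vertex -0.114 1.841 -2.199
endloop
endfacet
facet normal 0.298 0.692 -0.658
outer loop
vertex 0.219 2.616 -2.936
vertex 2.197 2.48 -2.183
vertex 0.457 1.775 -3.713
endloop
endfacet
facet normal 0.203 -0.719 -0.664
outer loop
vertex 2.434 1.639 -2.961
vertex 2.101 0.864 -2.224
vertex 0.457 1.775 -3.713
endloop
endfacet
facet normal 0.298 0.692 -0.658
outer loop
vertex 0.457 1.775 -3.713
vertex 2.197 2.48 -2.183
vertex 2.434 1.639 -2.961
endloop
endfacet
facet normal 0.933 -0.064 0.355
outer loop
vertex 2.434 1.639 -2.961
vertex 1.863 1.705 -1.447
vertex 2.101 0.864 -2.224
endloop
endfacet
facet normal 0.933 -0.065 0.355
outer loop
vertex 2.197 2.48 -2.183
vertex 1.863 1.705 -1.447
vertex 2.434 1.639 -2.961
endloop
endfacet

endsolid


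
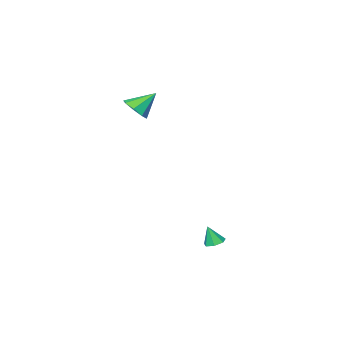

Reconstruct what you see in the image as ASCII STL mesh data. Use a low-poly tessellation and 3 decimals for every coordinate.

solid 
facet normal 0.660 -0.298 -0.689
outer loop
vertex 1.52 -2.137 2.549
vertex 0.992 -2.654 2.267
vertex 1.173 -1.9 2.114
endloop
endfacet
facet normal 0.132 0.911 0.391
outer loop
vertex 1.52 -2.137 2.549
vertex 1.173 -1.9 2.114
vertex 0.048 -2.226 3.253
endloop
endfacet
facet normal 0.660 -0.298 -0.689
outer loop
vertex 1.173 -1.9 2.114
vertex 0.992 -2.654 2.267
vertex 0.72 -2.105 1.769
endloop
endfacet
facet normal -0.356 0.931 -0.085
outer loop
vertex 1.173 -1.9 2.114
vertex 0.72 -2.105 1.769
vertex 0.048 -2.226 3.253
endloop
endfacet
facet normal 0.660 -0.298 -0.689
outer loop
vertex 0.72 -2.105 1.769
vertex 0.992 -2.654 2.267
vertex 0.427 -2.631 1.716
endloop
endfacet
facet normal -0.811 0.485 -0.328
outer loop
vertex 0.72 -2.105 1.769
vertex 0.427 -2.631 1.716
vertex 0.048 -2.226 3.253
endloop
endfacet
facet normal 0.660 -0.299 -0.689
outer loop
vertex 0.427 -2.631 1.716
vertex 0.992 -2.654 2.267
vertex 0.465 -3.17 1.986
endloop
endfacet
facet normal -0.967 -0.166 -0.195
outer loop
vertex 0.427 -2.631 1.716
vertex 0.465 -3.17 1.986
vertex 0.048 -2.226 3.253
endloop
endfacet
facet normal 0.660 -0.300 -0.689
outer loop
vertex 0.465 -3.17 1.986
vertex 0.992 -2.654 2.267
vertex 0.811 -3.407 2.421
endloop
endfacet
facet normal -0.733 -0.639 0.235
outer loop
vertex 0.465 -3.17 1.986
vertex 0.811 -3.407 2.421
vertex 0.048 -2.226 3.253
endloop
endfacet
facet normal 0.660 -0.300 -0.689
outer loop
vertex 0.811 -3.407 2.421
vertex 0.992 -2.654 2.267
vertex 1.264 -3.203 2.766
endloop
endfacet
facet normal -0.245 -0.659 0.711
outer loop
vertex 0.811 -3.407 2.421
vertex 1.264 -3.203 2.766
vertex 0.048 -2.226 3.253
endloop
endfacet
facet normal 0.661 -0.299 -0.689
outer loop
vertex 1.264 -3.203 2.766
vertex 0.992 -2.654 2.267
vertex 1.557 -2.677 2.819
endloop
endfacet
facet normal 0.211 -0.213 0.954
outer loop
vertex 1.264 -3.203 2.766
vertex 1.557 -2.677 2.819
vertex 0.048 -2.226 3.253
endloop
endfacet
facet normal 0.661 -0.299 -0.689
outer loop
vertex 1.557 -2.677 2.819
vertex 0.992 -2.654 2.267
vertex 1.52 -2.137 2.549
endloop
endfacet
facet normal 0.367 0.436 0.822
outer loop
vertex 1.557 -2.677 2.819
vertex 1.52 -2.137 2.549
vertex 0.048 -2.226 3.253
endloop
endfacet
facet normal -0.230 0.241 -0.943
outer loop
vertex 1.565 3.322 -4.539
vertex 1.051 3.335 -4.41
vertex 1.406 3.729 -4.396
endloop
endfacet
facet normal 0.922 0.260 0.285
outer loop
vertex 1.565 3.322 -4.539
vertex 1.406 3.729 -4.396
vertex 1.289 3.085 -3.43
endloop
endfacet
facet normal -0.229 0.240 -0.943
outer loop
vertex 1.406 3.729 -4.396
vertex 1.051 3.335 -4.41
vertex 0.979 3.84 -4.264
endloop
endfacet
facet normal 0.365 0.754 0.547
outer loop
vertex 1.406 3.729 -4.396
vertex 0.979 3.84 -4.264
vertex 1.289 3.085 -3.43
endloop
endfacet
facet normal -0.228 0.240 -0.944
outer loop
vertex 0.979 3.84 -4.264
vertex 1.051 3.335 -4.41
vertex 0.607 3.57 -4.243
endloop
endfacet
facet normal -0.398 0.602 0.693
outer loop
vertex 0.979 3.84 -4.264
vertex 0.607 3.57 -4.243
vertex 1.289 3.085 -3.43
endloop
endfacet
facet normal -0.227 0.241 -0.943
outer loop
vertex 0.607 3.57 -4.243
vertex 1.051 3.335 -4.41
vertex 0.569 3.124 -4.348
endloop
endfacet
facet normal -0.786 -0.077 0.613
outer loop
vertex 0.607 3.57 -4.243
vertex 0.569 3.124 -4.348
vertex 1.289 3.085 -3.43
endloop
endfacet
facet normal -0.227 0.242 -0.943
outer loop
vertex 0.569 3.124 -4.348
vertex 1.051 3.335 -4.41
vertex 0.894 2.837 -4.5
endloop
endfacet
facet normal -0.512 -0.776 0.369
outer loop
vertex 0.569 3.124 -4.348
vertex 0.894 2.837 -4.5
vertex 1.289 3.085 -3.43
endloop
endfacet
facet normal -0.229 0.242 -0.943
outer loop
vertex 0.894 2.837 -4.5
vertex 1.051 3.335 -4.41
vertex 1.338 2.925 -4.585
endloop
endfacet
facet normal 0.219 -0.965 0.143
outer loop
vertex 0.894 2.837 -4.5
vertex 1.338 2.925 -4.585
vertex 1.289 3.085 -3.43
endloop
endfacet
facet normal -0.231 0.241 -0.943
outer loop
vertex 1.338 2.925 -4.585
vertex 1.051 3.335 -4.41
vertex 1.565 3.322 -4.539
endloop
endfacet
facet normal 0.858 -0.503 0.106
outer loop
vertex 1.338 2.925 -4.585
vertex 1.565 3.322 -4.539
vertex 1.289 3.085 -3.43
endloop
endfacet

endsolid


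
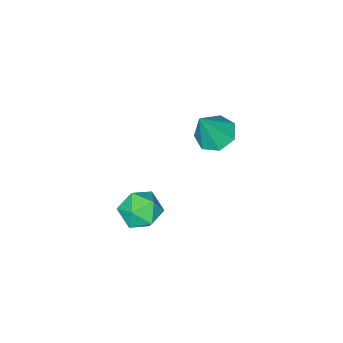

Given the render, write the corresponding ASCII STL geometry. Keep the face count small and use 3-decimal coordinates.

solid 
facet normal -0.219 0.874 -0.434
outer loop
vertex -0.664 0.001 -2.818
vertex -1.422 0.23 -1.975
vertex -0.318 0.56 -1.867
endloop
endfacet
facet normal 0.456 0.685 -0.568
outer loop
vertex -0.664 0.001 -2.818
vertex -0.318 0.56 -1.867
vertex 0.348 -0.265 -2.326
endloop
endfacet
facet normal 0.447 0.049 -0.893
outer loop
vertex -0.664 0.001 -2.818
vertex 0.348 -0.265 -2.326
vertex -0.343 -1.106 -2.718
endloop
endfacet
facet normal -0.234 -0.154 -0.960
outer loop
vertex -0.664 0.001 -2.818
vertex -0.343 -1.106 -2.718
vertex -1.437 -0.8 -2.501
endloop
endfacet
facet normal -0.645 0.355 -0.677
outer loop
vertex -0.664 0.001 -2.818
vertex -1.437 -0.8 -2.501
vertex -1.422 0.23 -1.975
endloop
endfacet
facet normal 0.792 0.608 0.056
outer loop
vertex 0.348 -0.265 -2.326
vertex -0.318 0.56 -1.867
vertex 0.217 -0.2 -1.179
endloop
endfacet
facet normal -0.300 0.914 0.273
outer loop
vertex -0.318 0.56 -1.867
vertex -1.422 0.23 -1.975
vertex -0.877 0.106 -0.962
endloop
endfacet
facet normal -0.990 0.074 -0.117
outer loop
vertex -1.422 0.23 -1.975
vertex -1.437 -0.8 -2.501
vertex -1.568 -0.735 -1.354
endloop
endfacet
facet normal -0.324 -0.750 -0.576
outer loop
vertex -1.437 -0.8 -2.501
vertex -0.343 -1.106 -2.718
vertex -0.902 -1.56 -1.813
endloop
endfacet
facet normal 0.777 -0.420 -0.469
outer loop
vertex -0.343 -1.106 -2.718
vertex 0.348 -0.265 -2.326
vertex 0.202 -1.23 -1.705
endloop
endfacet
facet normal 0.234 0.154 0.960
outer loop
vertex -0.556 -1.001 -0.862
vertex 0.217 -0.2 -1.179
vertex -0.877 0.106 -0.962
endloop
endfacet
facet normal -0.447 -0.049 0.893
outer loop
vertex -0.556 -1.001 -0.862
vertex -0.877 0.106 -0.962
vertex -1.568 -0.735 -1.354
endloop
endfacet
facet normal -0.456 -0.685 0.568
outer loop
vertex -0.556 -1.001 -0.862
vertex -1.568 -0.735 -1.354
vertex -0.902 -1.56 -1.813
endloop
endfacet
facet normal 0.219 -0.874 0.434
outer loop
vertex -0.556 -1.001 -0.862
vertex -0.902 -1.56 -1.813
vertex 0.202 -1.23 -1.705
endloop
endfacet
facet normal 0.645 -0.355 0.677
outer loop
vertex -0.556 -1.001 -0.862
vertex 0.202 -1.23 -1.705
vertex 0.217 -0.2 -1.179
endloop
endfacet
facet normal 0.324 0.750 0.576
outer loop
vertex -0.877 0.106 -0.962
vertex 0.217 -0.2 -1.179
vertex -0.318 0.56 -1.867
endloop
endfacet
facet normal -0.777 0.420 0.469
outer loop
vertex -1.568 -0.735 -1.354
vertex -0.877 0.106 -0.962
vertex -1.422 0.23 -1.975
endloop
endfacet
facet normal -0.792 -0.608 -0.056
outer loop
vertex -0.902 -1.56 -1.813
vertex -1.568 -0.735 -1.354
vertex -1.437 -0.8 -2.501
endloop
endfacet
facet normal 0.300 -0.914 -0.273
outer loop
vertex 0.202 -1.23 -1.705
vertex -0.902 -1.56 -1.813
vertex -0.343 -1.106 -2.718
endloop
endfacet
facet normal 0.990 -0.074 0.117
outer loop
vertex 0.217 -0.2 -1.179
vertex 0.202 -1.23 -1.705
vertex 0.348 -0.265 -2.326
endloop
endfacet
facet normal -0.473 0.035 -0.880
outer loop
vertex -3.227 1.968 2.725
vertex -3.787 1.146 2.993
vertex -3.996 2.143 3.145
endloop
endfacet
facet normal 0.366 0.879 0.305
outer loop
vertex -3.227 1.968 2.725
vertex -3.996 2.143 3.145
vertex -2.813 1.074 4.807
endloop
endfacet
facet normal -0.473 0.035 -0.880
outer loop
vertex -3.996 2.143 3.145
vertex -3.787 1.146 2.993
vertex -4.608 1.567 3.451
endloop
endfacet
facet normal -0.312 0.683 0.661
outer loop
vertex -3.996 2.143 3.145
vertex -4.608 1.567 3.451
vertex -2.813 1.074 4.807
endloop
endfacet
facet normal -0.473 0.036 -0.880
outer loop
vertex -4.608 1.567 3.451
vertex -3.787 1.146 2.993
vertex -4.601 0.674 3.411
endloop
endfacet
facet normal -0.609 -0.040 0.792
outer loop
vertex -4.608 1.567 3.451
vertex -4.601 0.674 3.411
vertex -2.813 1.074 4.807
endloop
endfacet
facet normal -0.473 0.035 -0.881
outer loop
vertex -4.601 0.674 3.411
vertex -3.787 1.146 2.993
vertex -3.981 0.137 3.057
endloop
endfacet
facet normal -0.301 -0.742 0.599
outer loop
vertex -4.601 0.674 3.411
vertex -3.981 0.137 3.057
vertex -2.813 1.074 4.807
endloop
endfacet
facet normal -0.472 0.035 -0.881
outer loop
vertex -3.981 0.137 3.057
vertex -3.787 1.146 2.993
vertex -3.215 0.359 2.655
endloop
endfacet
facet normal 0.379 -0.897 0.227
outer loop
vertex -3.981 0.137 3.057
vertex -3.215 0.359 2.655
vertex -2.813 1.074 4.807
endloop
endfacet
facet normal -0.472 0.035 -0.881
outer loop
vertex -3.215 0.359 2.655
vertex -3.787 1.146 2.993
vertex -2.879 1.174 2.507
endloop
endfacet
facet normal 0.921 -0.387 -0.043
outer loop
vertex -3.215 0.359 2.655
vertex -2.879 1.174 2.507
vertex -2.813 1.074 4.807
endloop
endfacet
facet normal -0.472 0.035 -0.881
outer loop
vertex -2.879 1.174 2.507
vertex -3.787 1.146 2.993
vertex -3.227 1.968 2.725
endloop
endfacet
facet normal 0.915 0.403 -0.009
outer loop
vertex -2.879 1.174 2.507
vertex -3.227 1.968 2.725
vertex -2.813 1.074 4.807
endloop
endfacet

endsolid


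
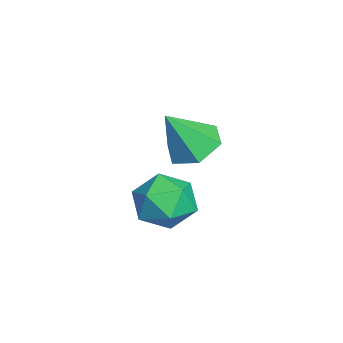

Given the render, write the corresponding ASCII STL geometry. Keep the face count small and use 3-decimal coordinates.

solid 
facet normal -0.230 0.442 0.867
outer loop
vertex -3.205 -0.233 -1.617
vertex -2.999 -1.109 -1.116
vertex -2.252 -0.416 -1.271
endloop
endfacet
facet normal 0.030 0.915 0.402
outer loop
vertex -3.205 -0.233 -1.617
vertex -2.252 -0.416 -1.271
vertex -2.391 -0.002 -2.204
endloop
endfacet
facet normal -0.385 0.905 -0.178
outer loop
vertex -3.205 -0.233 -1.617
vertex -2.391 -0.002 -2.204
vertex -3.223 -0.439 -2.626
endloop
endfacet
facet normal -0.902 0.426 -0.071
outer loop
vertex -3.205 -0.233 -1.617
vertex -3.223 -0.439 -2.626
vertex -3.599 -1.124 -1.953
endloop
endfacet
facet normal -0.806 0.139 0.575
outer loop
vertex -3.205 -0.233 -1.617
vertex -3.599 -1.124 -1.953
vertex -2.999 -1.109 -1.116
endloop
endfacet
facet normal 0.683 0.700 0.209
outer loop
vertex -2.391 -0.002 -2.204
vertex -2.252 -0.416 -1.271
vertex -1.681 -0.736 -2.067
endloop
endfacet
facet normal 0.262 -0.067 0.963
outer loop
vertex -2.252 -0.416 -1.271
vertex -2.999 -1.109 -1.116
vertex -2.057 -1.421 -1.394
endloop
endfacet
facet normal -0.670 -0.557 0.490
outer loop
vertex -2.999 -1.109 -1.116
vertex -3.599 -1.124 -1.953
vertex -2.889 -1.858 -1.816
endloop
endfacet
facet normal -0.826 -0.092 -0.556
outer loop
vertex -3.599 -1.124 -1.953
vertex -3.223 -0.439 -2.626
vertex -3.028 -1.444 -2.749
endloop
endfacet
facet normal 0.011 0.684 -0.730
outer loop
vertex -3.223 -0.439 -2.626
vertex -2.391 -0.002 -2.204
vertex -2.281 -0.751 -2.904
endloop
endfacet
facet normal 0.902 -0.426 0.071
outer loop
vertex -2.075 -1.627 -2.403
vertex -1.681 -0.736 -2.067
vertex -2.057 -1.421 -1.394
endloop
endfacet
facet normal 0.385 -0.905 0.178
outer loop
vertex -2.075 -1.627 -2.403
vertex -2.057 -1.421 -1.394
vertex -2.889 -1.858 -1.816
endloop
endfacet
facet normal -0.030 -0.915 -0.402
outer loop
vertex -2.075 -1.627 -2.403
vertex -2.889 -1.858 -1.816
vertex -3.028 -1.444 -2.749
endloop
endfacet
facet normal 0.230 -0.442 -0.867
outer loop
vertex -2.075 -1.627 -2.403
vertex -3.028 -1.444 -2.749
vertex -2.281 -0.751 -2.904
endloop
endfacet
facet normal 0.806 -0.139 -0.575
outer loop
vertex -2.075 -1.627 -2.403
vertex -2.281 -0.751 -2.904
vertex -1.681 -0.736 -2.067
endloop
endfacet
facet normal 0.826 0.092 0.556
outer loop
vertex -2.057 -1.421 -1.394
vertex -1.681 -0.736 -2.067
vertex -2.252 -0.416 -1.271
endloop
endfacet
facet normal -0.011 -0.684 0.730
outer loop
vertex -2.889 -1.858 -1.816
vertex -2.057 -1.421 -1.394
vertex -2.999 -1.109 -1.116
endloop
endfacet
facet normal -0.683 -0.700 -0.209
outer loop
vertex -3.028 -1.444 -2.749
vertex -2.889 -1.858 -1.816
vertex -3.599 -1.124 -1.953
endloop
endfacet
facet normal -0.262 0.067 -0.963
outer loop
vertex -2.281 -0.751 -2.904
vertex -3.028 -1.444 -2.749
vertex -3.223 -0.439 -2.626
endloop
endfacet
facet normal 0.670 0.557 -0.490
outer loop
vertex -1.681 -0.736 -2.067
vertex -2.281 -0.751 -2.904
vertex -2.391 -0.002 -2.204
endloop
endfacet
facet normal -0.256 0.473 -0.843
outer loop
vertex -2.172 -0.706 -0.163
vertex -2.642 -0.117 0.31
vertex -1.783 0.037 0.136
endloop
endfacet
facet normal 0.890 -0.455 -0.026
outer loop
vertex -2.172 -0.706 -0.163
vertex -1.783 0.037 0.136
vertex -2.218 -0.903 1.71
endloop
endfacet
facet normal -0.256 0.474 -0.843
outer loop
vertex -1.783 0.037 0.136
vertex -2.642 -0.117 0.31
vertex -2.254 0.626 0.61
endloop
endfacet
facet normal 0.842 0.328 0.429
outer loop
vertex -1.783 0.037 0.136
vertex -2.254 0.626 0.61
vertex -2.218 -0.903 1.71
endloop
endfacet
facet normal -0.256 0.474 -0.842
outer loop
vertex -2.254 0.626 0.61
vertex -2.642 -0.117 0.31
vertex -3.113 0.471 0.784
endloop
endfacet
facet normal 0.059 0.584 0.810
outer loop
vertex -2.254 0.626 0.61
vertex -3.113 0.471 0.784
vertex -2.218 -0.903 1.71
endloop
endfacet
facet normal -0.256 0.474 -0.842
outer loop
vertex -3.113 0.471 0.784
vertex -2.642 -0.117 0.31
vertex -3.502 -0.271 0.485
endloop
endfacet
facet normal -0.674 0.057 0.736
outer loop
vertex -3.113 0.471 0.784
vertex -3.502 -0.271 0.485
vertex -2.218 -0.903 1.71
endloop
endfacet
facet normal -0.256 0.473 -0.843
outer loop
vertex -3.502 -0.271 0.485
vertex -2.642 -0.117 0.31
vertex -3.031 -0.86 0.011
endloop
endfacet
facet normal -0.626 -0.727 0.281
outer loop
vertex -3.502 -0.271 0.485
vertex -3.031 -0.86 0.011
vertex -2.218 -0.903 1.71
endloop
endfacet
facet normal -0.256 0.473 -0.843
outer loop
vertex -3.031 -0.86 0.011
vertex -2.642 -0.117 0.31
vertex -2.172 -0.706 -0.163
endloop
endfacet
facet normal 0.156 -0.983 -0.100
outer loop
vertex -3.031 -0.86 0.011
vertex -2.172 -0.706 -0.163
vertex -2.218 -0.903 1.71
endloop
endfacet

endsolid


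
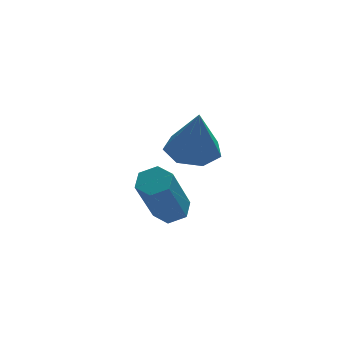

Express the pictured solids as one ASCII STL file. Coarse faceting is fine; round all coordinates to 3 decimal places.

solid 
facet normal -0.057 0.217 -0.974
outer loop
vertex -0.508 2.371 0.869
vertex -1.233 2.113 0.854
vertex -0.979 2.826 0.998
endloop
endfacet
facet normal 0.666 0.544 0.510
outer loop
vertex -0.508 2.371 0.869
vertex -0.979 2.826 0.998
vertex -1.147 1.787 2.326
endloop
endfacet
facet normal -0.056 0.217 -0.975
outer loop
vertex -0.979 2.826 0.998
vertex -1.233 2.113 0.854
vertex -1.642 2.745 1.018
endloop
endfacet
facet normal -0.078 0.790 0.608
outer loop
vertex -0.979 2.826 0.998
vertex -1.642 2.745 1.018
vertex -1.147 1.787 2.326
endloop
endfacet
facet normal -0.058 0.215 -0.975
outer loop
vertex -1.642 2.745 1.018
vertex -1.233 2.113 0.854
vertex -1.997 2.188 0.916
endloop
endfacet
facet normal -0.744 0.373 0.555
outer loop
vertex -1.642 2.745 1.018
vertex -1.997 2.188 0.916
vertex -1.147 1.787 2.326
endloop
endfacet
facet normal -0.058 0.218 -0.974
outer loop
vertex -1.997 2.188 0.916
vertex -1.233 2.113 0.854
vertex -1.777 1.575 0.766
endloop
endfacet
facet normal -0.832 -0.394 0.390
outer loop
vertex -1.997 2.188 0.916
vertex -1.777 1.575 0.766
vertex -1.147 1.787 2.326
endloop
endfacet
facet normal -0.057 0.217 -0.974
outer loop
vertex -1.777 1.575 0.766
vertex -1.233 2.113 0.854
vertex -1.147 1.368 0.683
endloop
endfacet
facet normal -0.275 -0.932 0.238
outer loop
vertex -1.777 1.575 0.766
vertex -1.147 1.368 0.683
vertex -1.147 1.787 2.326
endloop
endfacet
facet normal -0.057 0.217 -0.974
outer loop
vertex -1.147 1.368 0.683
vertex -1.233 2.113 0.854
vertex -0.582 1.722 0.729
endloop
endfacet
facet normal 0.506 -0.836 0.213
outer loop
vertex -1.147 1.368 0.683
vertex -0.582 1.722 0.729
vertex -1.147 1.787 2.326
endloop
endfacet
facet normal -0.057 0.217 -0.975
outer loop
vertex -0.582 1.722 0.729
vertex -1.233 2.113 0.854
vertex -0.508 2.371 0.869
endloop
endfacet
facet normal 0.925 -0.178 0.335
outer loop
vertex -0.582 1.722 0.729
vertex -0.508 2.371 0.869
vertex -1.147 1.787 2.326
endloop
endfacet
facet normal 0.332 0.358 -0.873
outer loop
vertex -1.361 2.221 -1.785
vertex -1.662 2.653 -1.722
vertex -1.165 2.646 -1.536
endloop
endfacet
facet normal 0.868 -0.479 0.134
outer loop
vertex -1.361 2.221 -1.785
vertex -1.165 2.646 -1.536
vertex -1.978 1.555 -0.162
endloop
endfacet
facet normal 0.868 -0.479 0.133
outer loop
vertex -1.978 1.555 -0.162
vertex -1.165 2.646 -1.536
vertex -1.782 1.979 0.087
endloop
endfacet
facet normal -0.331 -0.359 0.872
outer loop
vertex -1.978 1.555 -0.162
vertex -1.782 1.979 0.087
vertex -2.278 1.987 -0.098
endloop
endfacet
facet normal 0.332 0.358 -0.873
outer loop
vertex -1.165 2.646 -1.536
vertex -1.662 2.653 -1.722
vertex -1.465 3.078 -1.473
endloop
endfacet
facet normal 0.754 0.455 0.474
outer loop
vertex -1.165 2.646 -1.536
vertex -1.465 3.078 -1.473
vertex -1.782 1.979 0.087
endloop
endfacet
facet normal 0.755 0.454 0.473
outer loop
vertex -1.782 1.979 0.087
vertex -1.465 3.078 -1.473
vertex -2.082 2.411 0.151
endloop
endfacet
facet normal -0.331 -0.359 0.872
outer loop
vertex -1.782 1.979 0.087
vertex -2.082 2.411 0.151
vertex -2.278 1.987 -0.098
endloop
endfacet
facet normal 0.330 0.359 -0.873
outer loop
vertex -1.465 3.078 -1.473
vertex -1.662 2.653 -1.722
vertex -1.962 3.085 -1.658
endloop
endfacet
facet normal -0.114 0.933 0.340
outer loop
vertex -1.465 3.078 -1.473
vertex -1.962 3.085 -1.658
vertex -2.082 2.411 0.151
endloop
endfacet
facet normal -0.112 0.934 0.340
outer loop
vertex -2.082 2.411 0.151
vertex -1.962 3.085 -1.658
vertex -2.579 2.419 -0.035
endloop
endfacet
facet normal -0.332 -0.359 0.872
outer loop
vertex -2.082 2.411 0.151
vertex -2.579 2.419 -0.035
vertex -2.278 1.987 -0.098
endloop
endfacet
facet normal 0.331 0.359 -0.872
outer loop
vertex -1.962 3.085 -1.658
vertex -1.662 2.653 -1.722
vertex -2.158 2.661 -1.907
endloop
endfacet
facet normal -0.868 0.479 -0.133
outer loop
vertex -1.962 3.085 -1.658
vertex -2.158 2.661 -1.907
vertex -2.579 2.419 -0.035
endloop
endfacet
facet normal -0.868 0.478 -0.133
outer loop
vertex -2.579 2.419 -0.035
vertex -2.158 2.661 -1.907
vertex -2.775 1.994 -0.284
endloop
endfacet
facet normal -0.332 -0.358 0.873
outer loop
vertex -2.579 2.419 -0.035
vertex -2.775 1.994 -0.284
vertex -2.278 1.987 -0.098
endloop
endfacet
facet normal 0.331 0.359 -0.872
outer loop
vertex -2.158 2.661 -1.907
vertex -1.662 2.653 -1.722
vertex -1.858 2.229 -1.971
endloop
endfacet
facet normal -0.755 -0.454 -0.474
outer loop
vertex -2.158 2.661 -1.907
vertex -1.858 2.229 -1.971
vertex -2.775 1.994 -0.284
endloop
endfacet
facet normal -0.754 -0.455 -0.473
outer loop
vertex -2.775 1.994 -0.284
vertex -1.858 2.229 -1.971
vertex -2.475 1.562 -0.347
endloop
endfacet
facet normal -0.332 -0.358 0.873
outer loop
vertex -2.775 1.994 -0.284
vertex -2.475 1.562 -0.347
vertex -2.278 1.987 -0.098
endloop
endfacet
facet normal 0.332 0.359 -0.872
outer loop
vertex -1.858 2.229 -1.971
vertex -1.662 2.653 -1.722
vertex -1.361 2.221 -1.785
endloop
endfacet
facet normal 0.112 -0.933 -0.341
outer loop
vertex -1.858 2.229 -1.971
vertex -1.361 2.221 -1.785
vertex -2.475 1.562 -0.347
endloop
endfacet
facet normal 0.113 -0.934 -0.340
outer loop
vertex -2.475 1.562 -0.347
vertex -1.361 2.221 -1.785
vertex -1.978 1.555 -0.162
endloop
endfacet
facet normal -0.330 -0.359 0.873
outer loop
vertex -2.475 1.562 -0.347
vertex -1.978 1.555 -0.162
vertex -2.278 1.987 -0.098
endloop
endfacet

endsolid


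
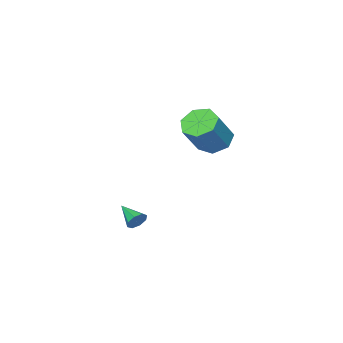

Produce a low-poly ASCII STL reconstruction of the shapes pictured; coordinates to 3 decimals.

solid 
facet normal -0.599 -0.064 -0.799
outer loop
vertex 1.906 -1.105 2.181
vertex 1.336 -1.516 2.641
vertex 1.412 -0.688 2.518
endloop
endfacet
facet normal 0.427 0.818 -0.386
outer loop
vertex 1.906 -1.105 2.181
vertex 1.412 -0.688 2.518
vertex 2.954 -0.994 3.578
endloop
endfacet
facet normal 0.427 0.818 -0.386
outer loop
vertex 2.954 -0.994 3.578
vertex 1.412 -0.688 2.518
vertex 2.46 -0.577 3.915
endloop
endfacet
facet normal 0.599 0.065 0.798
outer loop
vertex 2.954 -0.994 3.578
vertex 2.46 -0.577 3.915
vertex 2.384 -1.404 4.039
endloop
endfacet
facet normal -0.599 -0.064 -0.798
outer loop
vertex 1.412 -0.688 2.518
vertex 1.336 -1.516 2.641
vertex 0.861 -0.894 2.948
endloop
endfacet
facet normal -0.263 0.957 0.121
outer loop
vertex 1.412 -0.688 2.518
vertex 0.861 -0.894 2.948
vertex 2.46 -0.577 3.915
endloop
endfacet
facet normal -0.263 0.957 0.121
outer loop
vertex 2.46 -0.577 3.915
vertex 0.861 -0.894 2.948
vertex 1.909 -0.783 4.345
endloop
endfacet
facet normal 0.599 0.065 0.798
outer loop
vertex 2.46 -0.577 3.915
vertex 1.909 -0.783 4.345
vertex 2.384 -1.404 4.039
endloop
endfacet
facet normal -0.599 -0.063 -0.798
outer loop
vertex 0.861 -0.894 2.948
vertex 1.336 -1.516 2.641
vertex 0.667 -1.568 3.147
endloop
endfacet
facet normal -0.755 0.376 0.537
outer loop
vertex 0.861 -0.894 2.948
vertex 0.667 -1.568 3.147
vertex 1.909 -0.783 4.345
endloop
endfacet
facet normal -0.755 0.376 0.537
outer loop
vertex 1.909 -0.783 4.345
vertex 0.667 -1.568 3.147
vertex 1.715 -1.457 4.544
endloop
endfacet
facet normal 0.598 0.064 0.799
outer loop
vertex 1.909 -0.783 4.345
vertex 1.715 -1.457 4.544
vertex 2.384 -1.404 4.039
endloop
endfacet
facet normal -0.599 -0.064 -0.798
outer loop
vertex 0.667 -1.568 3.147
vertex 1.336 -1.516 2.641
vertex 0.977 -2.203 2.965
endloop
endfacet
facet normal -0.679 -0.489 0.548
outer loop
vertex 0.667 -1.568 3.147
vertex 0.977 -2.203 2.965
vertex 1.715 -1.457 4.544
endloop
endfacet
facet normal -0.678 -0.489 0.548
outer loop
vertex 1.715 -1.457 4.544
vertex 0.977 -2.203 2.965
vertex 2.025 -2.091 4.362
endloop
endfacet
facet normal 0.598 0.063 0.799
outer loop
vertex 1.715 -1.457 4.544
vertex 2.025 -2.091 4.362
vertex 2.384 -1.404 4.039
endloop
endfacet
facet normal -0.599 -0.063 -0.798
outer loop
vertex 0.977 -2.203 2.965
vertex 1.336 -1.516 2.641
vertex 1.557 -2.319 2.539
endloop
endfacet
facet normal -0.090 -0.985 0.146
outer loop
vertex 0.977 -2.203 2.965
vertex 1.557 -2.319 2.539
vertex 2.025 -2.091 4.362
endloop
endfacet
facet normal -0.091 -0.985 0.147
outer loop
vertex 2.025 -2.091 4.362
vertex 1.557 -2.319 2.539
vertex 2.605 -2.208 3.937
endloop
endfacet
facet normal 0.598 0.063 0.799
outer loop
vertex 2.025 -2.091 4.362
vertex 2.605 -2.208 3.937
vertex 2.384 -1.404 4.039
endloop
endfacet
facet normal -0.598 -0.063 -0.799
outer loop
vertex 1.557 -2.319 2.539
vertex 1.336 -1.516 2.641
vertex 1.971 -1.831 2.191
endloop
endfacet
facet normal 0.565 -0.740 -0.365
outer loop
vertex 1.557 -2.319 2.539
vertex 1.971 -1.831 2.191
vertex 2.605 -2.208 3.937
endloop
endfacet
facet normal 0.565 -0.740 -0.365
outer loop
vertex 2.605 -2.208 3.937
vertex 1.971 -1.831 2.191
vertex 3.019 -1.72 3.588
endloop
endfacet
facet normal 0.599 0.063 0.799
outer loop
vertex 2.605 -2.208 3.937
vertex 3.019 -1.72 3.588
vertex 2.384 -1.404 4.039
endloop
endfacet
facet normal -0.598 -0.065 -0.799
outer loop
vertex 1.971 -1.831 2.191
vertex 1.336 -1.516 2.641
vertex 1.906 -1.105 2.181
endloop
endfacet
facet normal 0.796 0.063 -0.602
outer loop
vertex 1.971 -1.831 2.191
vertex 1.906 -1.105 2.181
vertex 3.019 -1.72 3.588
endloop
endfacet
facet normal 0.796 0.063 -0.602
outer loop
vertex 3.019 -1.72 3.588
vertex 1.906 -1.105 2.181
vertex 2.954 -0.994 3.578
endloop
endfacet
facet normal 0.599 0.065 0.798
outer loop
vertex 3.019 -1.72 3.588
vertex 2.954 -0.994 3.578
vertex 2.384 -1.404 4.039
endloop
endfacet
facet normal 0.140 0.925 -0.354
outer loop
vertex 4.244 -3.236 -1.404
vertex 3.972 -3.349 -1.807
vertex 3.872 -3.161 -1.355
endloop
endfacet
facet normal 0.123 -0.036 0.992
outer loop
vertex 4.244 -3.236 -1.404
vertex 3.872 -3.161 -1.355
vertex 3.808 -4.431 -1.393
endloop
endfacet
facet normal 0.142 0.925 -0.353
outer loop
vertex 3.872 -3.161 -1.355
vertex 3.972 -3.349 -1.807
vertex 3.559 -3.196 -1.572
endloop
endfacet
facet normal -0.570 0.004 0.822
outer loop
vertex 3.872 -3.161 -1.355
vertex 3.559 -3.196 -1.572
vertex 3.808 -4.431 -1.393
endloop
endfacet
facet normal 0.140 0.924 -0.355
outer loop
vertex 3.559 -3.196 -1.572
vertex 3.972 -3.349 -1.807
vertex 3.487 -3.321 -1.926
endloop
endfacet
facet normal -0.956 -0.156 0.250
outer loop
vertex 3.559 -3.196 -1.572
vertex 3.487 -3.321 -1.926
vertex 3.808 -4.431 -1.393
endloop
endfacet
facet normal 0.141 0.924 -0.355
outer loop
vertex 3.487 -3.321 -1.926
vertex 3.972 -3.349 -1.807
vertex 3.7 -3.463 -2.211
endloop
endfacet
facet normal -0.814 -0.426 -0.396
outer loop
vertex 3.487 -3.321 -1.926
vertex 3.7 -3.463 -2.211
vertex 3.808 -4.431 -1.393
endloop
endfacet
facet normal 0.140 0.924 -0.355
outer loop
vertex 3.7 -3.463 -2.211
vertex 3.972 -3.349 -1.807
vertex 4.072 -3.538 -2.26
endloop
endfacet
facet normal -0.226 -0.643 -0.731
outer loop
vertex 3.7 -3.463 -2.211
vertex 4.072 -3.538 -2.26
vertex 3.808 -4.431 -1.393
endloop
endfacet
facet normal 0.139 0.924 -0.355
outer loop
vertex 4.072 -3.538 -2.26
vertex 3.972 -3.349 -1.807
vertex 4.386 -3.502 -2.043
endloop
endfacet
facet normal 0.467 -0.683 -0.562
outer loop
vertex 4.072 -3.538 -2.26
vertex 4.386 -3.502 -2.043
vertex 3.808 -4.431 -1.393
endloop
endfacet
facet normal 0.140 0.925 -0.354
outer loop
vertex 4.386 -3.502 -2.043
vertex 3.972 -3.349 -1.807
vertex 4.457 -3.377 -1.689
endloop
endfacet
facet normal 0.853 -0.522 0.013
outer loop
vertex 4.386 -3.502 -2.043
vertex 4.457 -3.377 -1.689
vertex 3.808 -4.431 -1.393
endloop
endfacet
facet normal 0.139 0.925 -0.353
outer loop
vertex 4.457 -3.377 -1.689
vertex 3.972 -3.349 -1.807
vertex 4.244 -3.236 -1.404
endloop
endfacet
facet normal 0.711 -0.253 0.656
outer loop
vertex 4.457 -3.377 -1.689
vertex 4.244 -3.236 -1.404
vertex 3.808 -4.431 -1.393
endloop
endfacet

endsolid
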